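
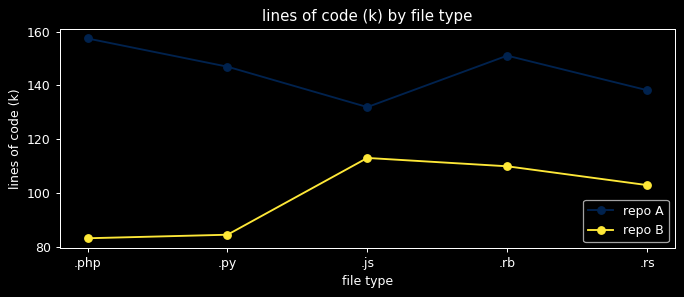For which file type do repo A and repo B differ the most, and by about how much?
.php: repo A ≈ 160, repo B ≈ 80 → gap ≈ 80. Next-largest (.py) is only ≈ 70.

.php, ≈ 80 k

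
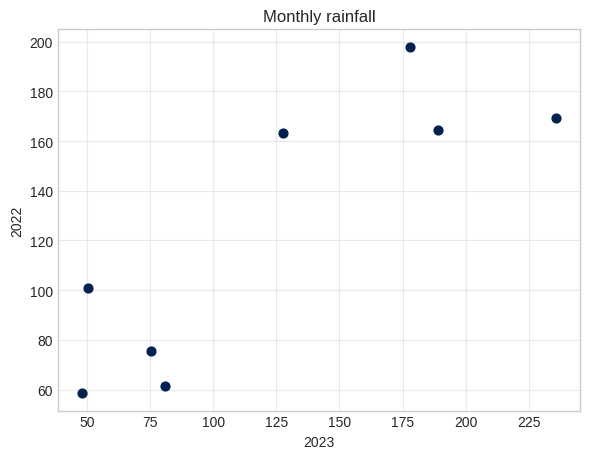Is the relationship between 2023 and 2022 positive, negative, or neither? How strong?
Points are positively correlated; strong (|r| ≈ 0.9).

positive, strong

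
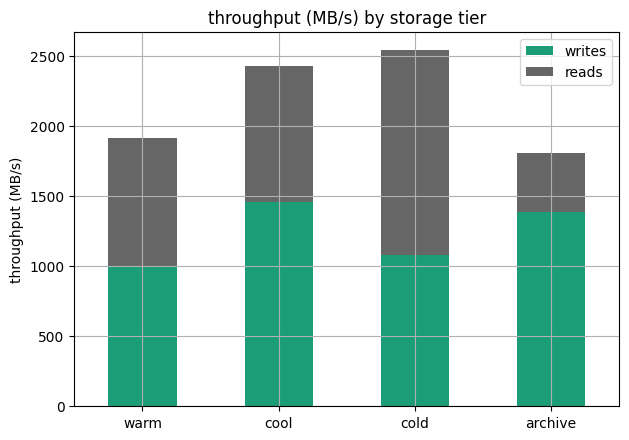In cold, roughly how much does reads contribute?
reads top ≈ 2500, bottom ≈ 1000; segment ≈ 1500.

≈ 1500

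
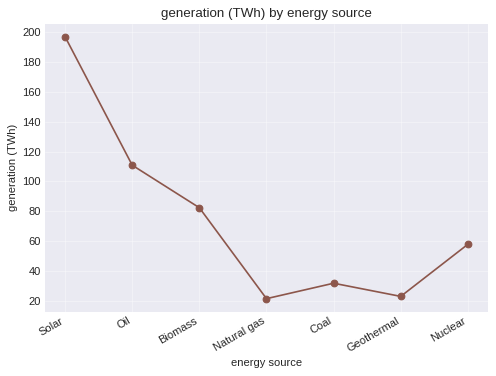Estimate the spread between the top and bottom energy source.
≈ 180

Max Solar ≈ 200, min Natural gas ≈ 20; range ≈ 180.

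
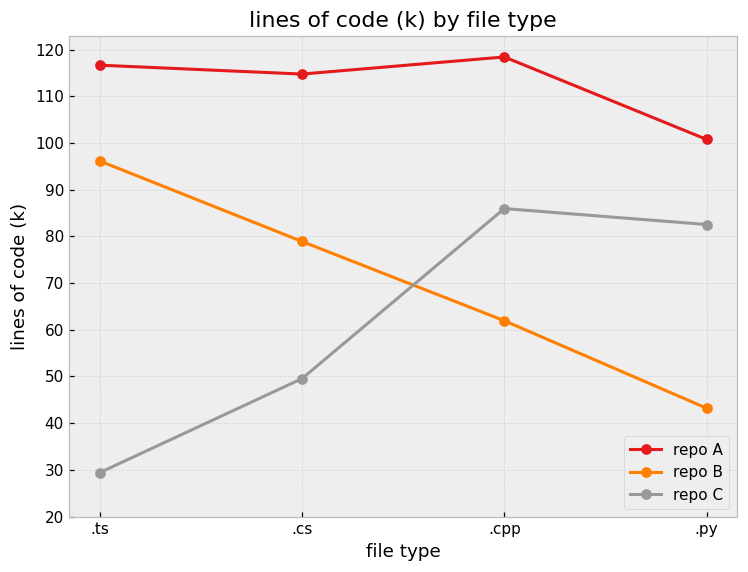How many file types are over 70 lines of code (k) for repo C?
2

Above 70: .cpp, .py.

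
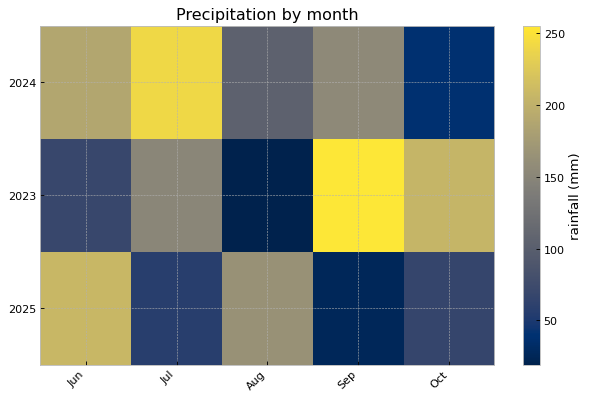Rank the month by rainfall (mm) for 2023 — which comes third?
Jul

Top 4 for 2023: Sep ≈ 260, Oct ≈ 200, Jul ≈ 160, Jun ≈ 60.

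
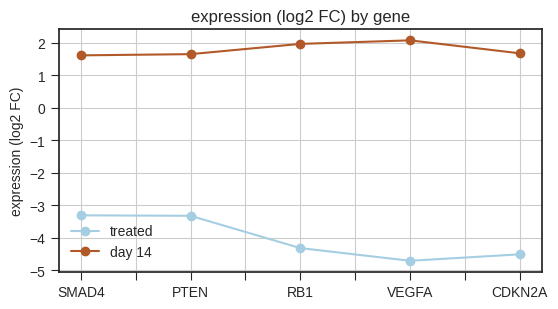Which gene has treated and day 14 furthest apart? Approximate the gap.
VEGFA: treated ≈ -5, day 14 ≈ 2 → gap ≈ 7. Next-largest (RB1) is only ≈ 6.

VEGFA, ≈ 7 log2 FC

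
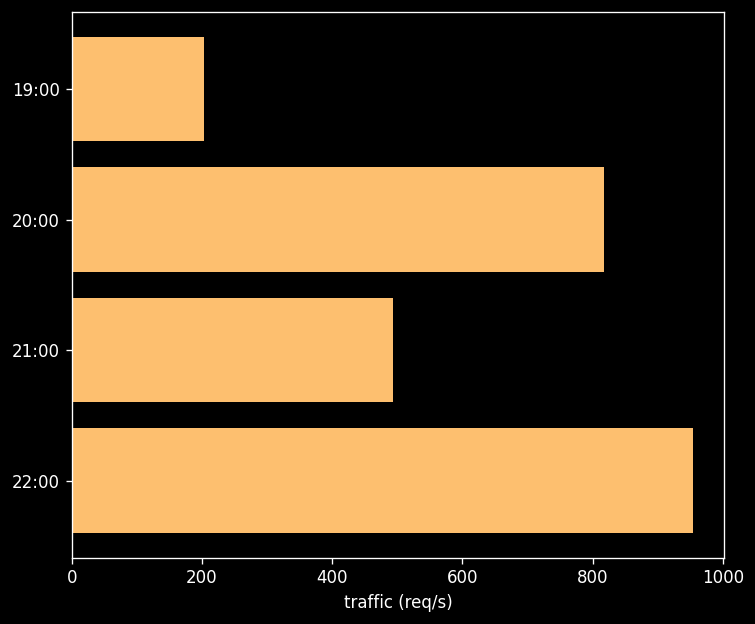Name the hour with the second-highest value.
20:00

Top 3: 22:00 ≈ 1000, 20:00 ≈ 800, 21:00 ≈ 500.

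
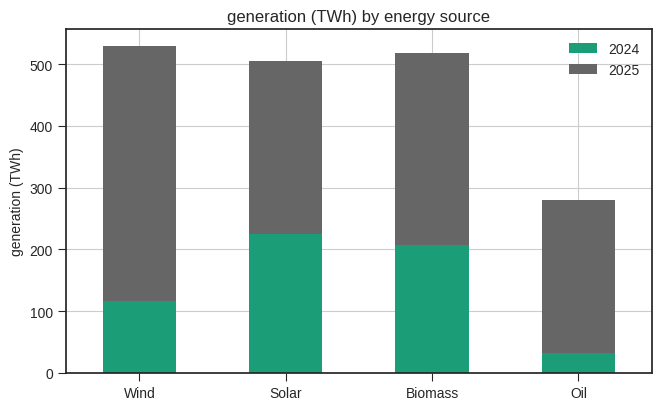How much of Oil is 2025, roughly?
2025 top ≈ 300, bottom ≈ 50; segment ≈ 250.

≈ 250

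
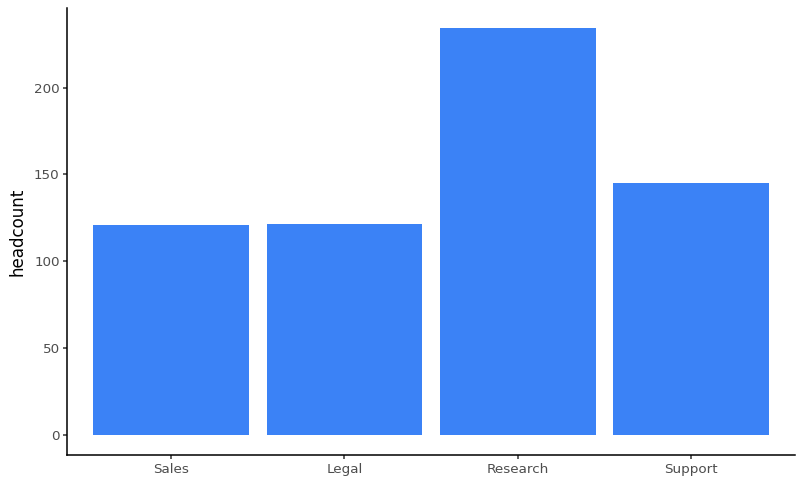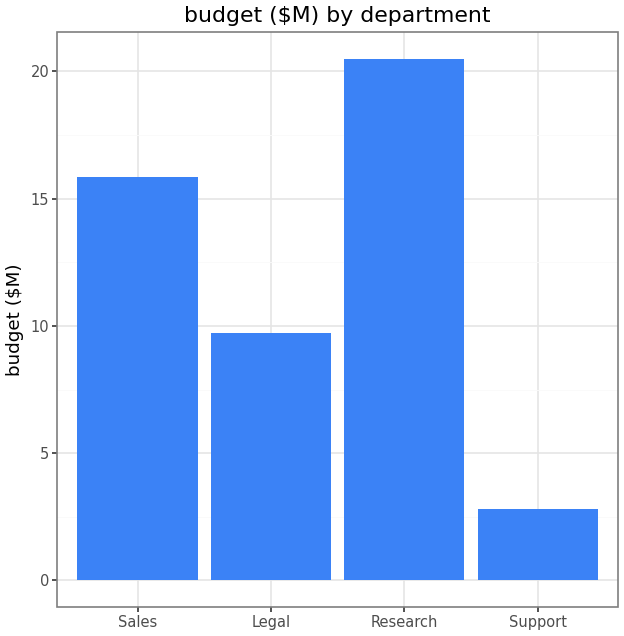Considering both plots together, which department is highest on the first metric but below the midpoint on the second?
Support

Chart 2 median budget ($M) ≈ 12; below-median departments: Legal, Support. Among those, Support has the highest headcount (≈ 150).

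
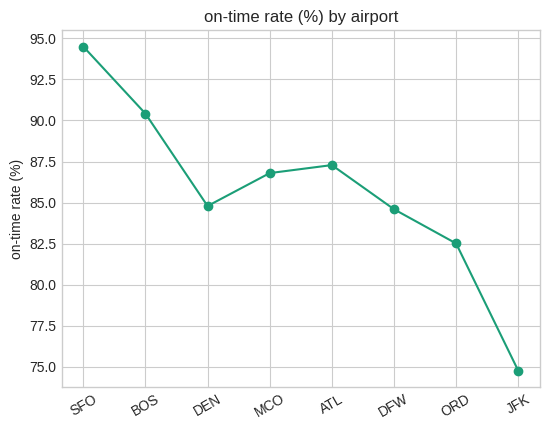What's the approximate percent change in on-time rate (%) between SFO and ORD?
SFO ≈ 94, ORD ≈ 82; (82 − 94) / 94 ≈ -12.8%.

≈ -12.8%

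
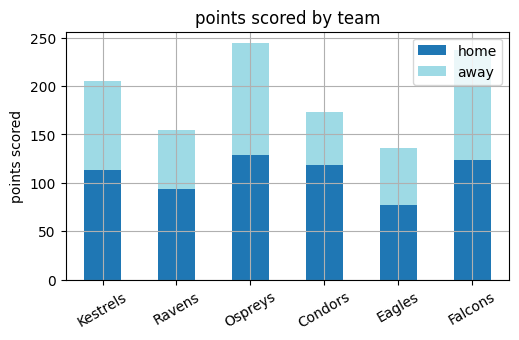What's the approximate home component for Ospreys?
≈ 125

home top ≈ 125, bottom ≈ 0; segment ≈ 125.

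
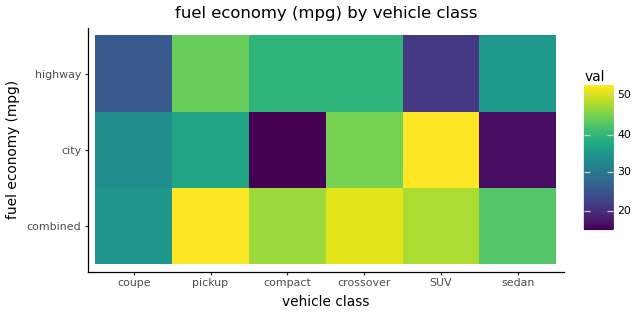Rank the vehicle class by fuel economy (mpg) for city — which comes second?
Top 3 for city: SUV ≈ 55, crossover ≈ 45, pickup ≈ 35.

crossover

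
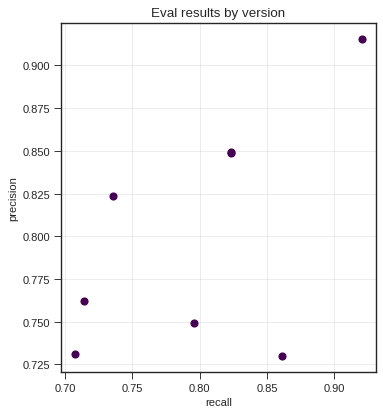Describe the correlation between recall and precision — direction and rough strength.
Points are positively correlated; moderate (|r| ≈ 0.6).

positive, moderate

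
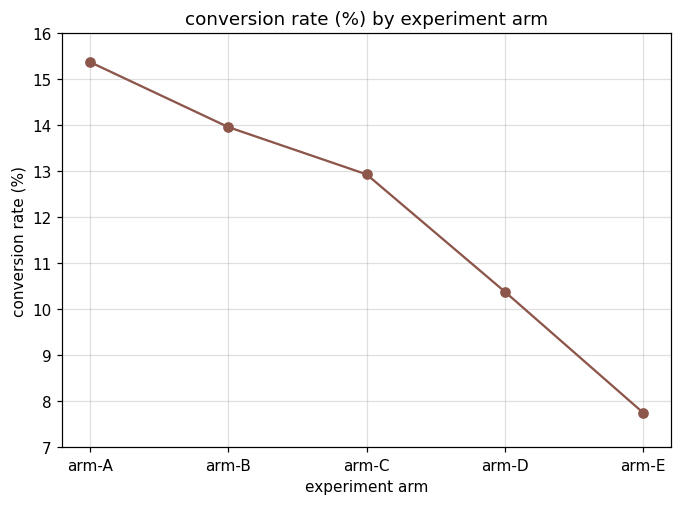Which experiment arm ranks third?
arm-C

Top 4: arm-A ≈ 15, arm-B ≈ 14, arm-C ≈ 13, arm-D ≈ 10.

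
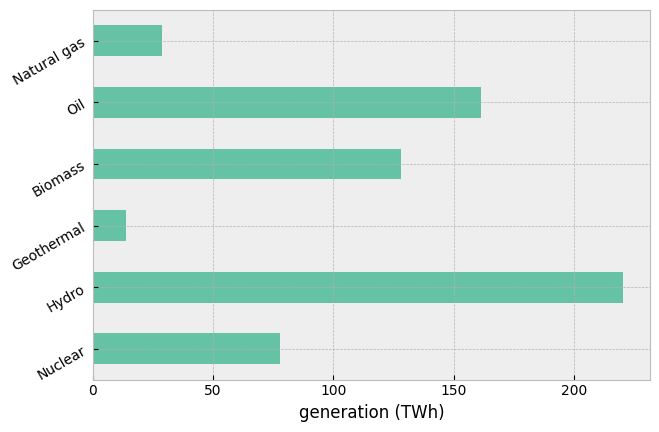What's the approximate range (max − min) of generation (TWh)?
≈ 200

Max Hydro ≈ 220, min Geothermal ≈ 20; range ≈ 200.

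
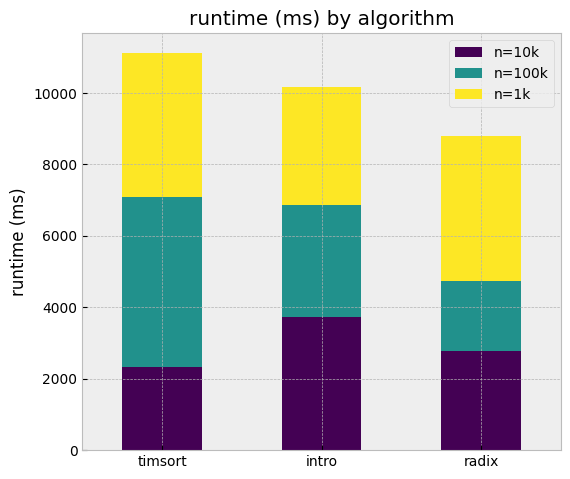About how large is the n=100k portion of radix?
≈ 2000

n=100k top ≈ 5000, bottom ≈ 3000; segment ≈ 2000.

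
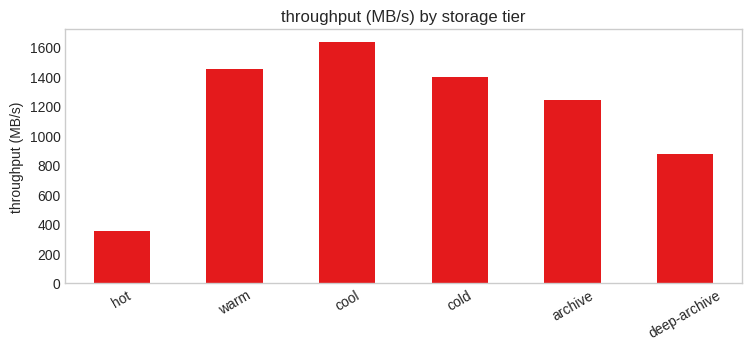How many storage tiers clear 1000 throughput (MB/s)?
Above 1000: warm, cool, cold, archive.

4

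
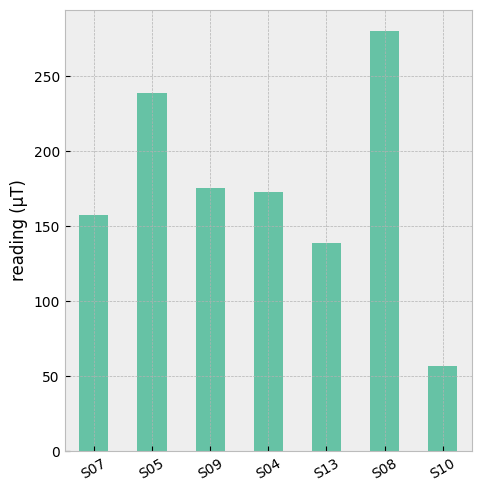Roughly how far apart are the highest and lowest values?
Max S08 ≈ 275, min S10 ≈ 50; range ≈ 225.

≈ 225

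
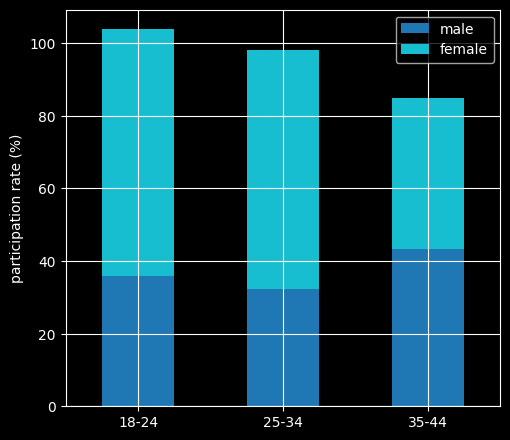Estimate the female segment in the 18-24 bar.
≈ 60

female top ≈ 100, bottom ≈ 40; segment ≈ 60.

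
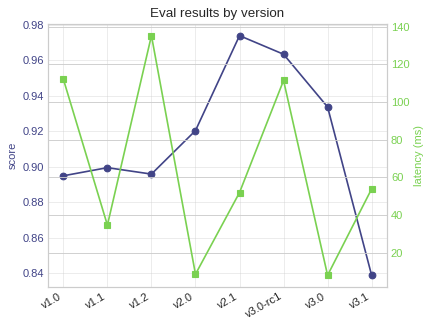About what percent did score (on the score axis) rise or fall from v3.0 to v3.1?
v3.0 ≈ 0.94, v3.1 ≈ 0.84; (0.84 − 0.94) / 0.94 ≈ -10.6%.

≈ -10.6%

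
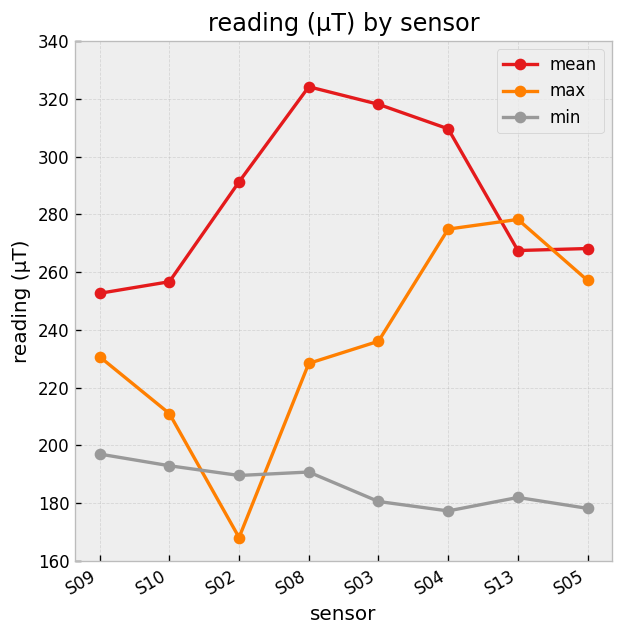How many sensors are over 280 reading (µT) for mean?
4

Above 280: S02, S08, S03, S04.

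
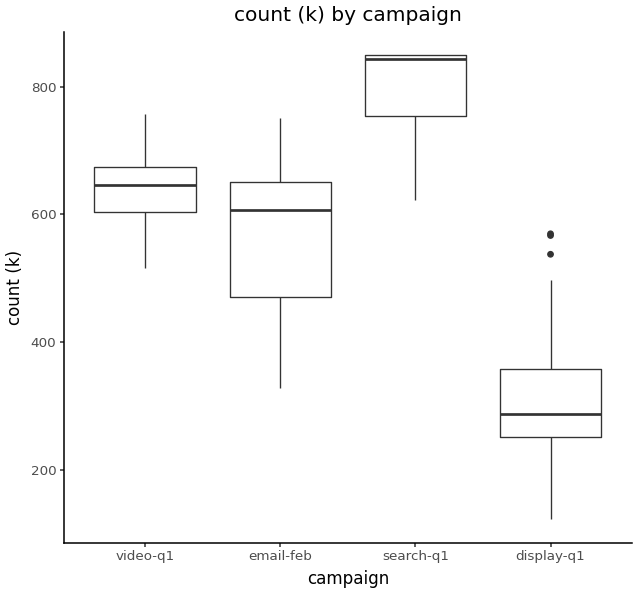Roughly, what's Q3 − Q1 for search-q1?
≈ 100

Q3 ≈ 850, Q1 ≈ 750; IQR ≈ 100.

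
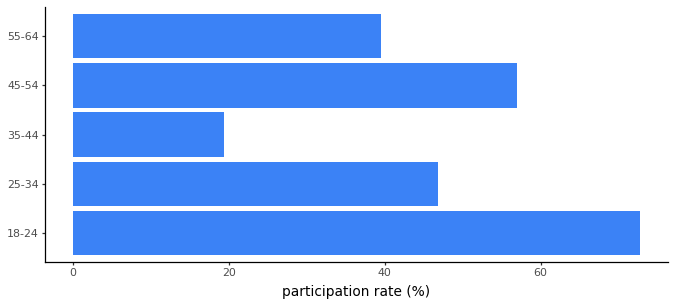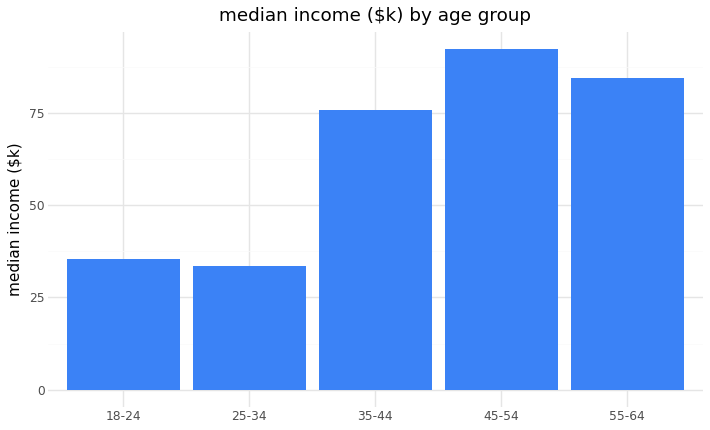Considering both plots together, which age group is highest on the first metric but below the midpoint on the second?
Chart 2 median median income ($k) ≈ 80; below-median age groups: 18-24, 25-34. Among those, 18-24 has the highest participation rate (%) (≈ 70).

18-24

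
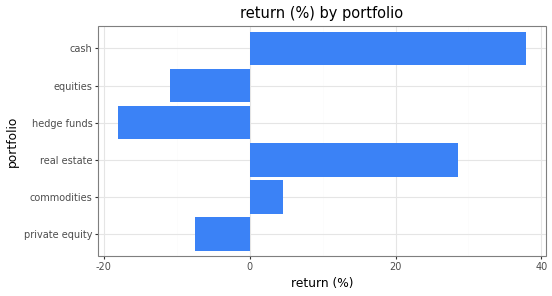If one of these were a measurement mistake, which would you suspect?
cash ≈ 40; the rest sit between ≈ -20 and ≈ 30.

cash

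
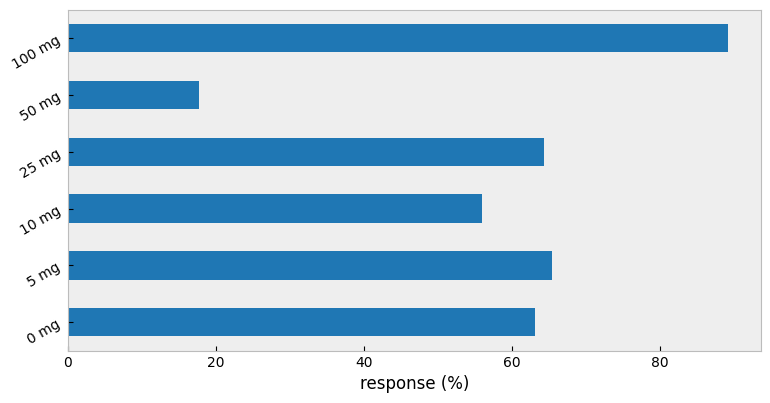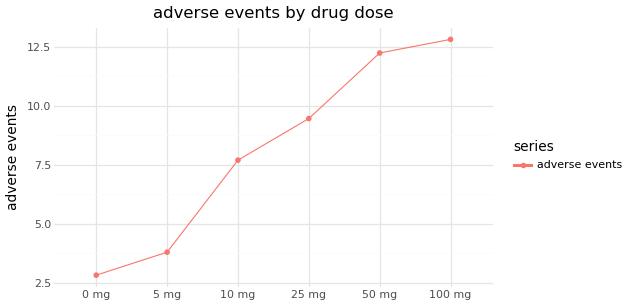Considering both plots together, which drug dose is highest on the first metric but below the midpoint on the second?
Chart 2 median adverse events ≈ 8; below-median drug doses: 0 mg, 5 mg, 10 mg. Among those, 5 mg has the highest response (%) (≈ 70).

5 mg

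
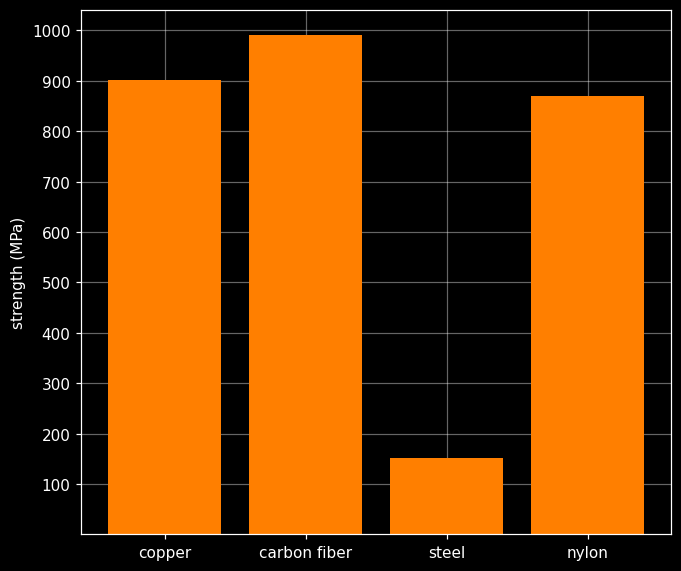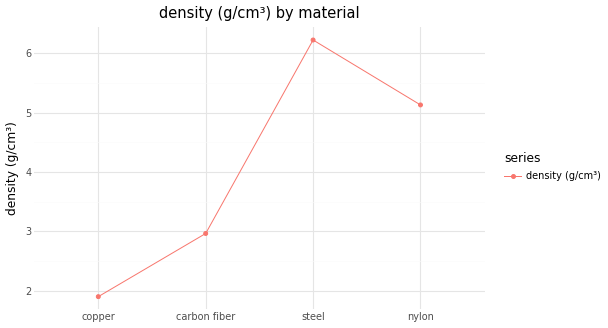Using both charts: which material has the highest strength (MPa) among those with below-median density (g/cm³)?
carbon fiber

Chart 2 median density (g/cm³) ≈ 4; below-median materials: copper, carbon fiber. Among those, carbon fiber has the highest strength (MPa) (≈ 1000).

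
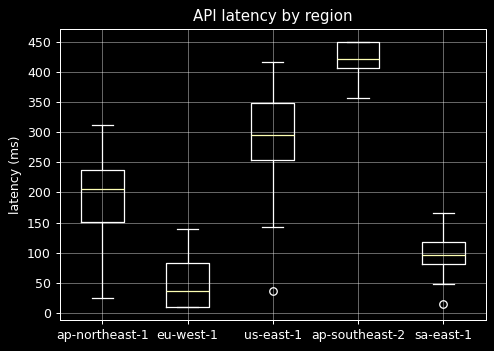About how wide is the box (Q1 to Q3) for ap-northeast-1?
≈ 100

Q3 ≈ 250, Q1 ≈ 150; IQR ≈ 100.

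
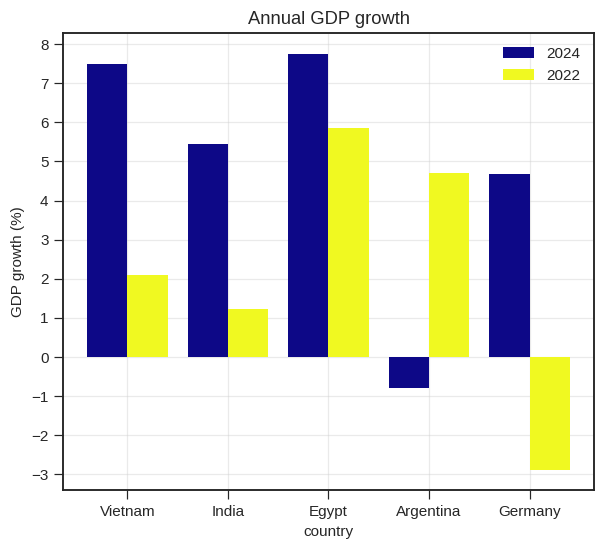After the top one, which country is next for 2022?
Top 3 for 2022: Egypt ≈ 6, Argentina ≈ 5, Vietnam ≈ 2.

Argentina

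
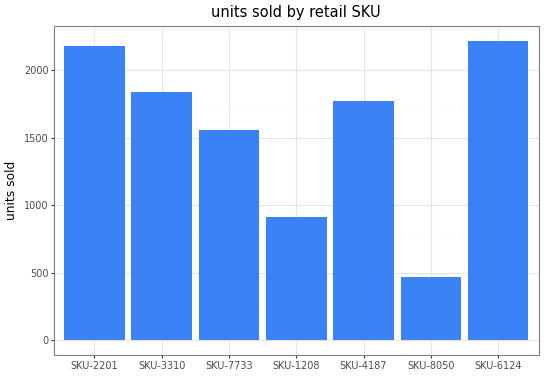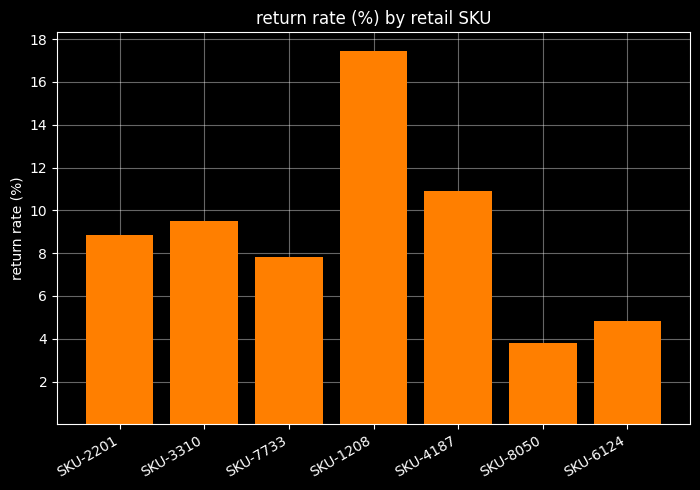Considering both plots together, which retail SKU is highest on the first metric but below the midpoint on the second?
SKU-6124

Chart 2 median return rate (%) ≈ 8; below-median retail SKUs: SKU-7733, SKU-8050, SKU-6124. Among those, SKU-6124 has the highest units sold (≈ 2000).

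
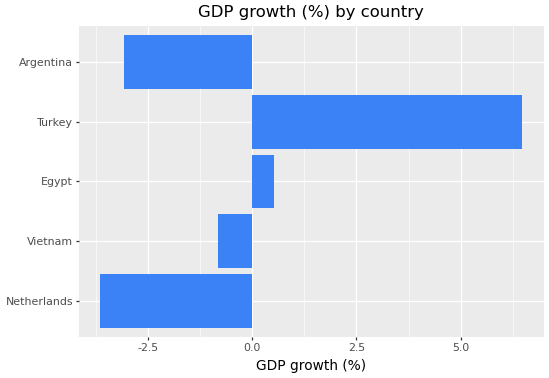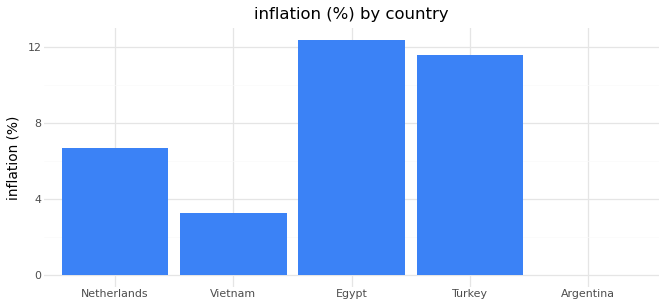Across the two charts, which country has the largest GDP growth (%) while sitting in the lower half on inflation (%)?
Chart 2 median inflation (%) ≈ 6; below-median countries: Vietnam, Argentina. Among those, Vietnam has the highest GDP growth (%) (≈ -1).

Vietnam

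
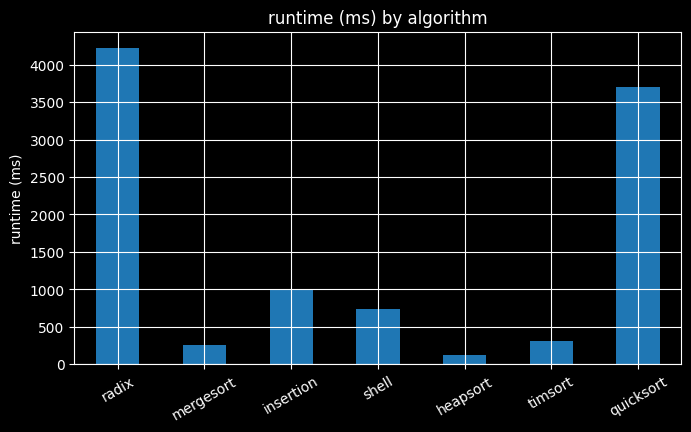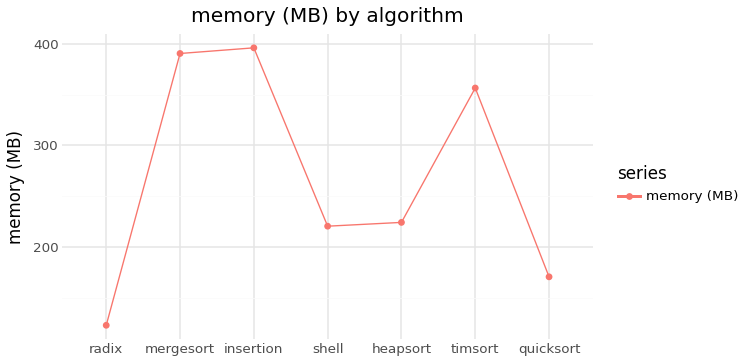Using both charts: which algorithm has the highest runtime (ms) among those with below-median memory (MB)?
Chart 2 median memory (MB) ≈ 200; below-median algorithms: radix, shell, quicksort. Among those, radix has the highest runtime (ms) (≈ 4000).

radix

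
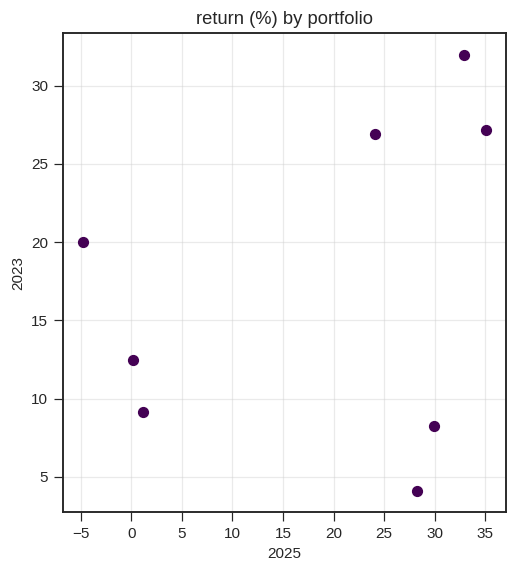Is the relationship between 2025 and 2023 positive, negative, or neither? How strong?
Points are positively correlated; weak (|r| ≈ 0.3).

positive, weak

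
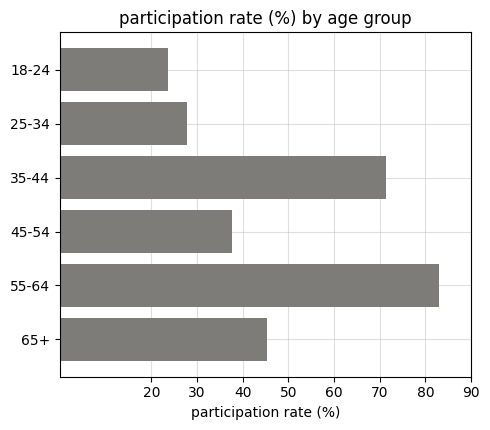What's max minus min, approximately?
Max 55-64 ≈ 80, min 18-24 ≈ 20; range ≈ 60.

≈ 60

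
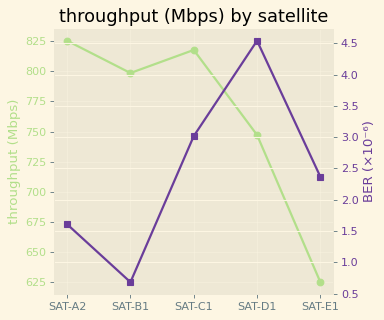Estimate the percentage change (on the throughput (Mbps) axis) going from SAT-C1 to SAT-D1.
SAT-C1 ≈ 820, SAT-D1 ≈ 740; (740 − 820) / 820 ≈ -9.8%.

≈ -9.8%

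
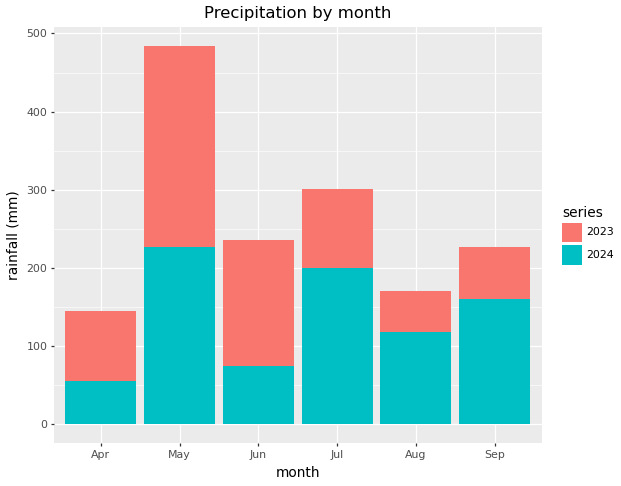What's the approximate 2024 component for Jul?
≈ 200

2024 top ≈ 200, bottom ≈ 0; segment ≈ 200.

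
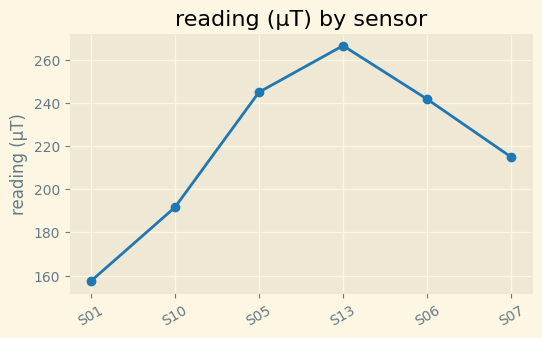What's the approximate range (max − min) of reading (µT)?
Max S13 ≈ 270, min S01 ≈ 160; range ≈ 110.

≈ 110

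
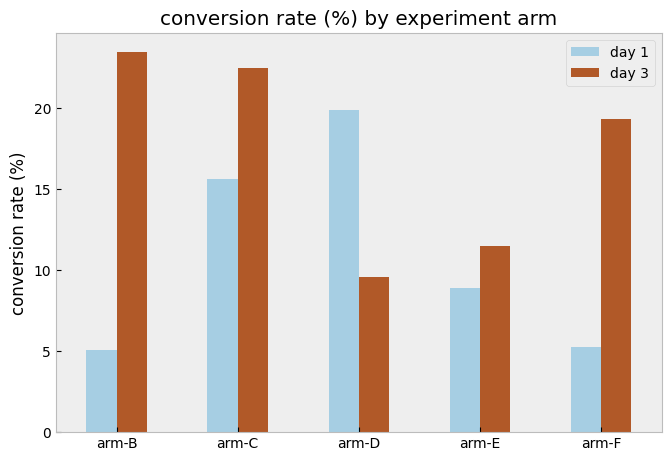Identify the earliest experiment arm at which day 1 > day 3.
arm-D

arm-C: day 1 ≈ 16 vs day 3 ≈ 22 (not yet); arm-D: day 1 ≈ 20 vs day 3 ≈ 10 (first crossover).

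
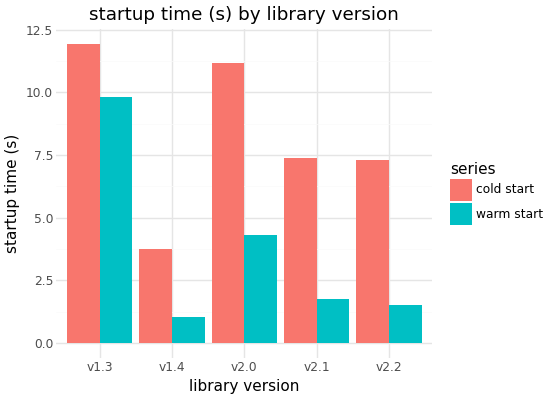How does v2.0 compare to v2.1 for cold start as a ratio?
≈ 1.57×

v2.0 ≈ 11, v2.1 ≈ 7; 11/7 ≈ 1.57.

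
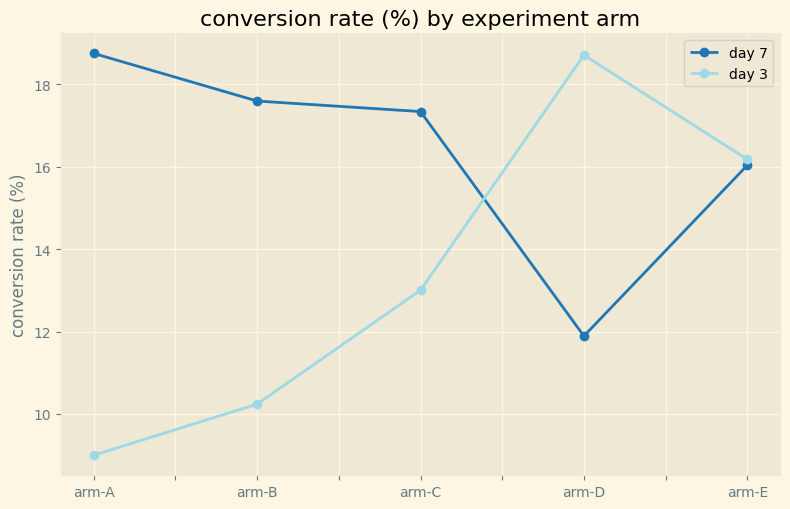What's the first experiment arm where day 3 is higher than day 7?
arm-D

arm-C: day 3 ≈ 13 vs day 7 ≈ 17 (not yet); arm-D: day 3 ≈ 19 vs day 7 ≈ 12 (first crossover).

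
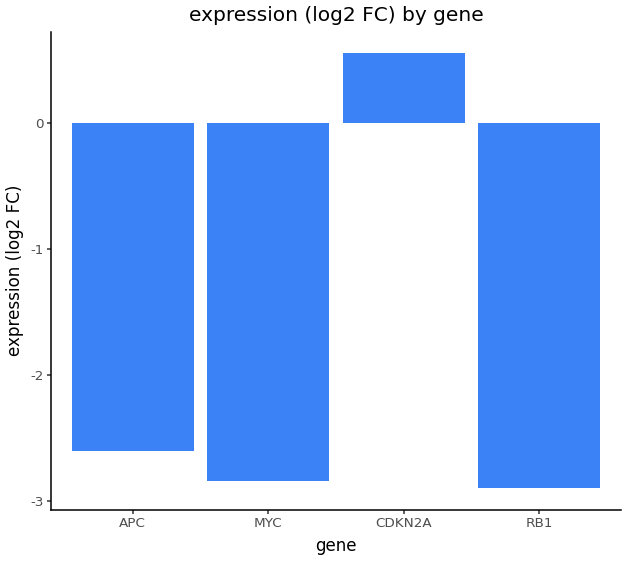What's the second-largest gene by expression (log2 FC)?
Top 3: CDKN2A ≈ 0.5, APC ≈ -2.5, MYC ≈ -3.0.

APC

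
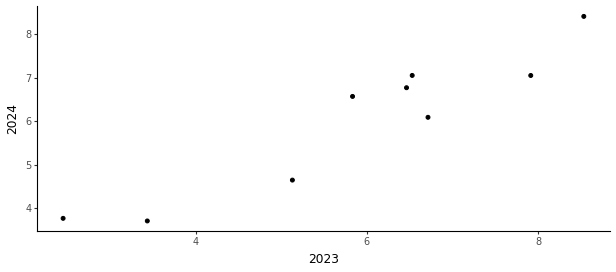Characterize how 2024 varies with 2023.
Points are positively correlated; strong (|r| ≈ 0.9).

positive, strong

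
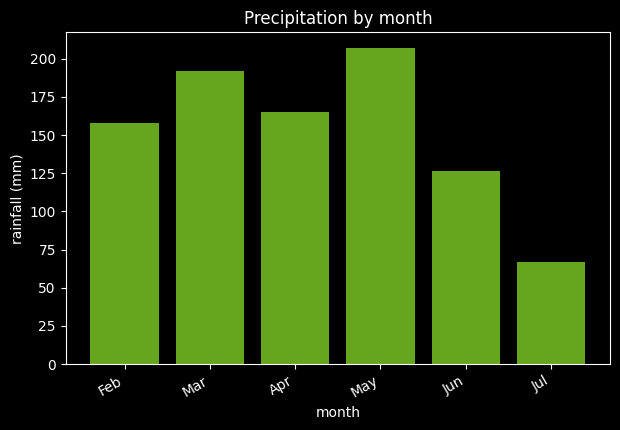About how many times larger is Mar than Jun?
≈ 1.67×

Mar ≈ 200, Jun ≈ 120; 200/120 ≈ 1.67.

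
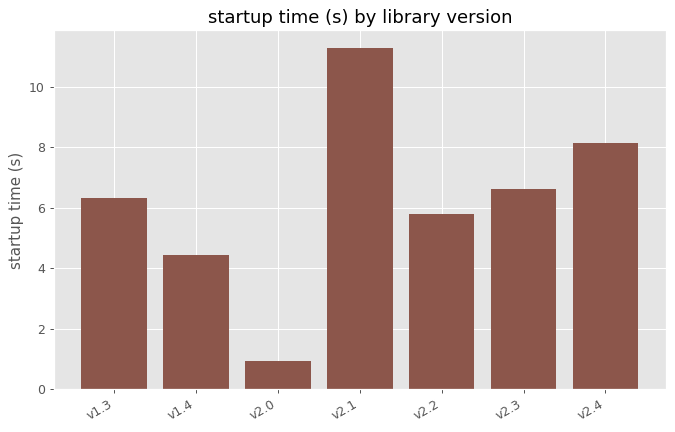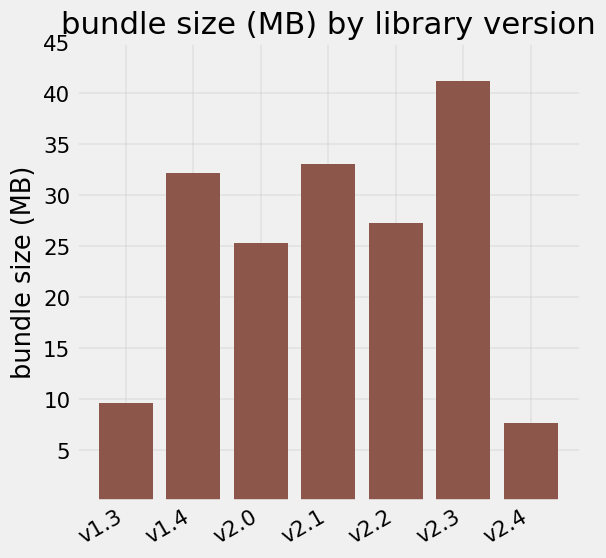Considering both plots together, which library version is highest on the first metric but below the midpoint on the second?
v2.4

Chart 2 median bundle size (MB) ≈ 25; below-median library versions: v1.3, v2.0, v2.4. Among those, v2.4 has the highest startup time (s) (≈ 8).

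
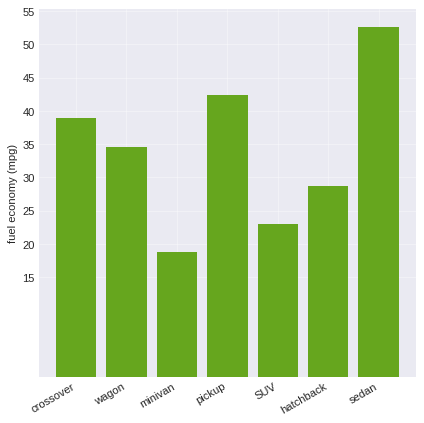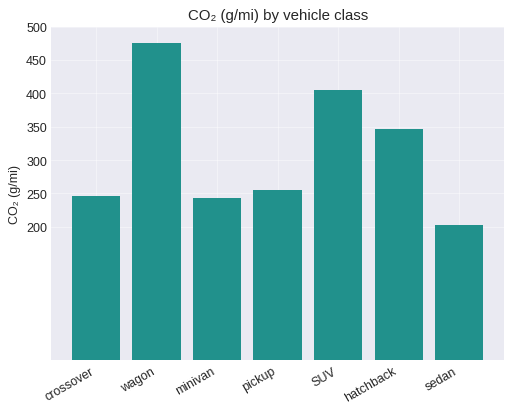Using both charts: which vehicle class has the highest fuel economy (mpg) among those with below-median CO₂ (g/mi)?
Chart 2 median CO₂ (g/mi) ≈ 250; below-median vehicle classes: crossover, minivan, sedan. Among those, sedan has the highest fuel economy (mpg) (≈ 55).

sedan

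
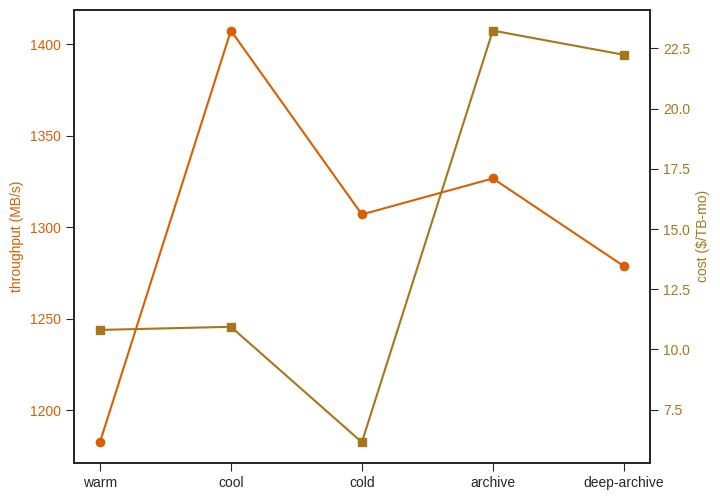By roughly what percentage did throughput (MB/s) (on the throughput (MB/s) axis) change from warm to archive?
≈ +11.9%

warm ≈ 1180, archive ≈ 1320; (1320 − 1180) / 1180 ≈ +11.9%.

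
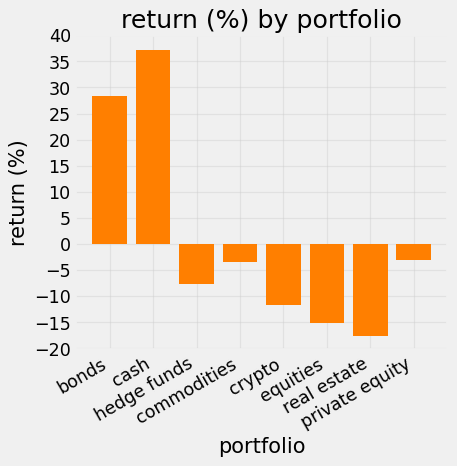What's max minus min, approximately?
Max cash ≈ 35, min real estate ≈ -20; range ≈ 55.

≈ 55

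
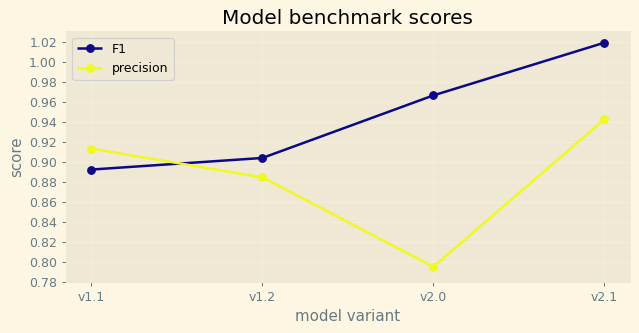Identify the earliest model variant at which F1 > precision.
v1.2

v1.1: F1 ≈ 0.90 vs precision ≈ 0.92 (not yet); v1.2: F1 ≈ 0.90 vs precision ≈ 0.88 (first crossover).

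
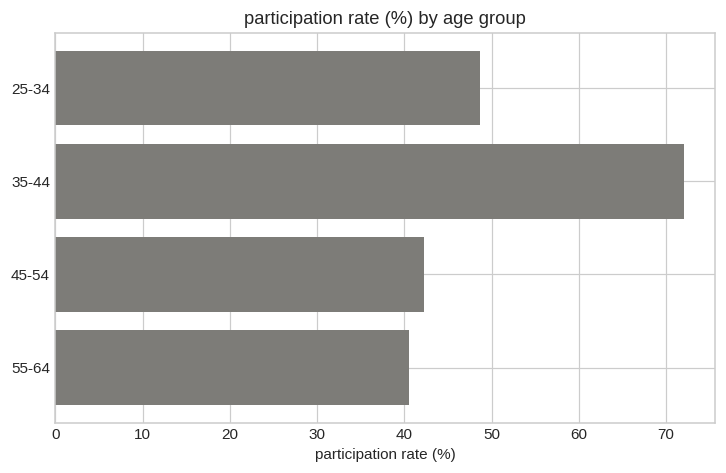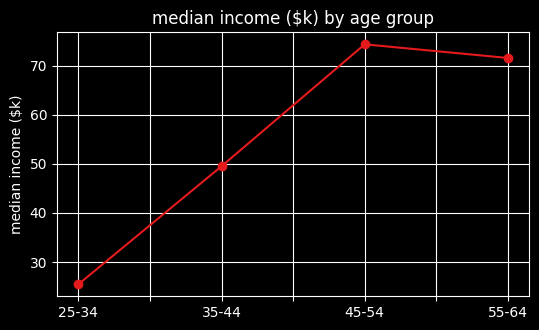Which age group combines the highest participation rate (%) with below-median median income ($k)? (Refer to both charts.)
35-44

Chart 2 median median income ($k) ≈ 60; below-median age groups: 25-34, 35-44. Among those, 35-44 has the highest participation rate (%) (≈ 70).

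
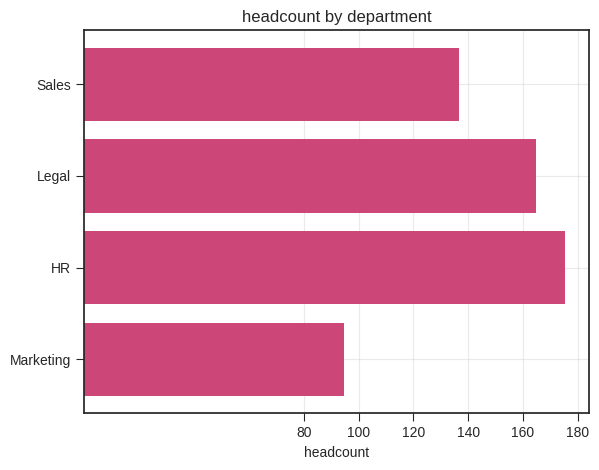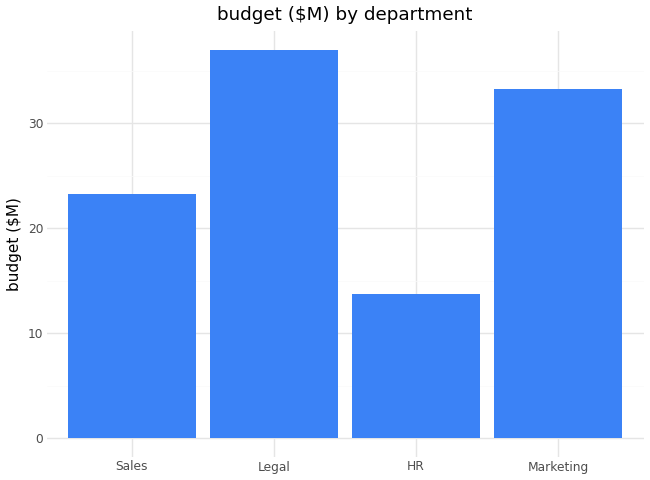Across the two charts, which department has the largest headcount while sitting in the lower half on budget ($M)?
Chart 2 median budget ($M) ≈ 30; below-median departments: Sales, HR. Among those, HR has the highest headcount (≈ 180).

HR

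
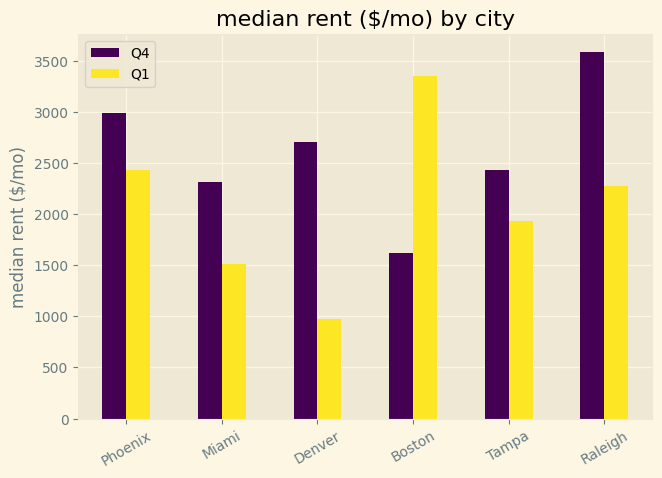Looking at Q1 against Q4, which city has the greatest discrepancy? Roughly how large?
Boston, ≈ 2000 $/mo

Boston: Q1 ≈ 3500, Q4 ≈ 1500 → gap ≈ 2000. Next-largest (Denver) is only ≈ 1500.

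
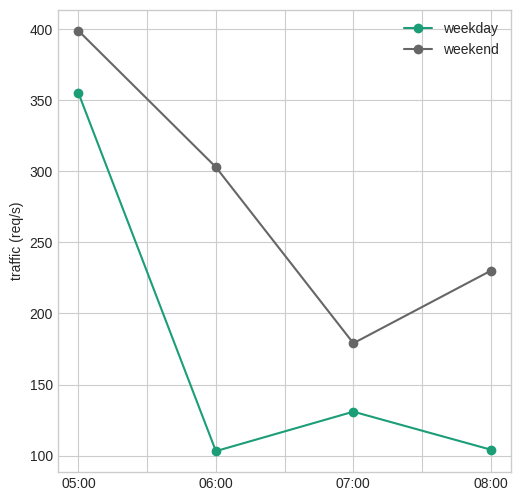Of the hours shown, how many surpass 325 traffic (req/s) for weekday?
Above 325: 05:00.

1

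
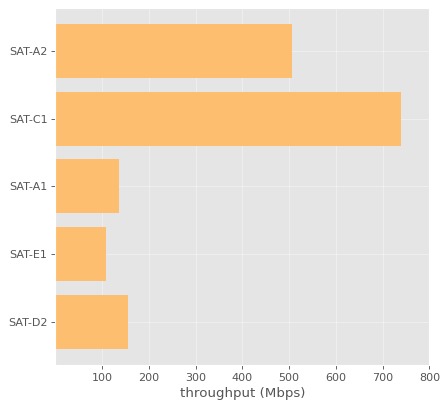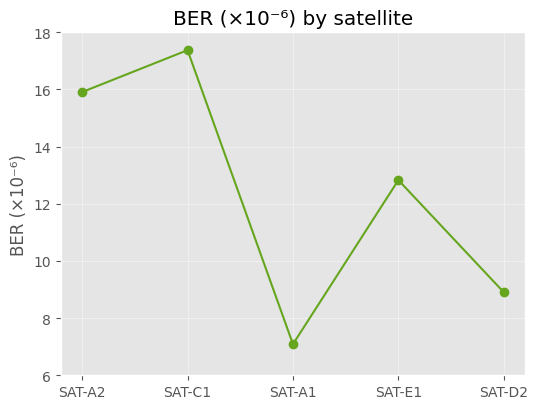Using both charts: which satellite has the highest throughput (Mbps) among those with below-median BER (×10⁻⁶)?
Chart 2 median BER (×10⁻⁶) ≈ 12; below-median satellites: SAT-A1, SAT-D2. Among those, SAT-D2 has the highest throughput (Mbps) (≈ 200).

SAT-D2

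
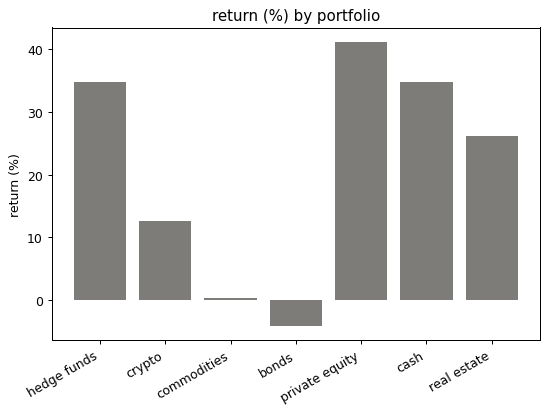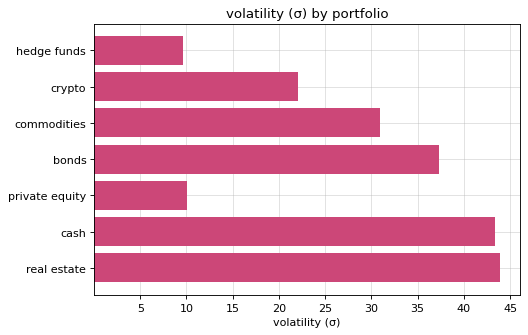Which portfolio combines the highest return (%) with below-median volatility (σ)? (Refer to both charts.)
Chart 2 median volatility (σ) ≈ 30; below-median portfolios: hedge funds, crypto, private equity. Among those, private equity has the highest return (%) (≈ 40).

private equity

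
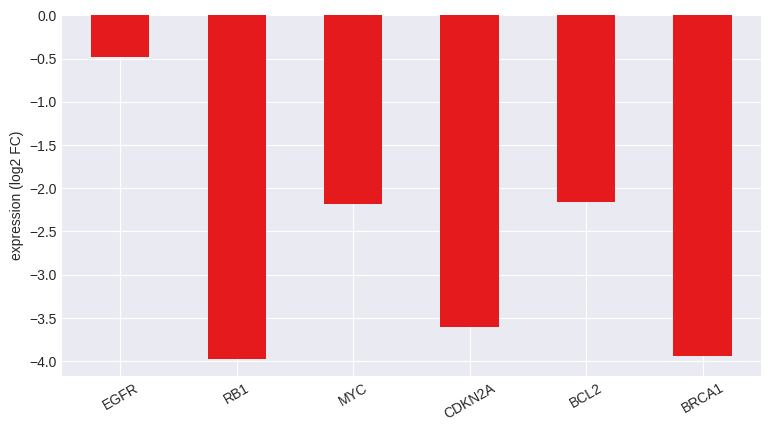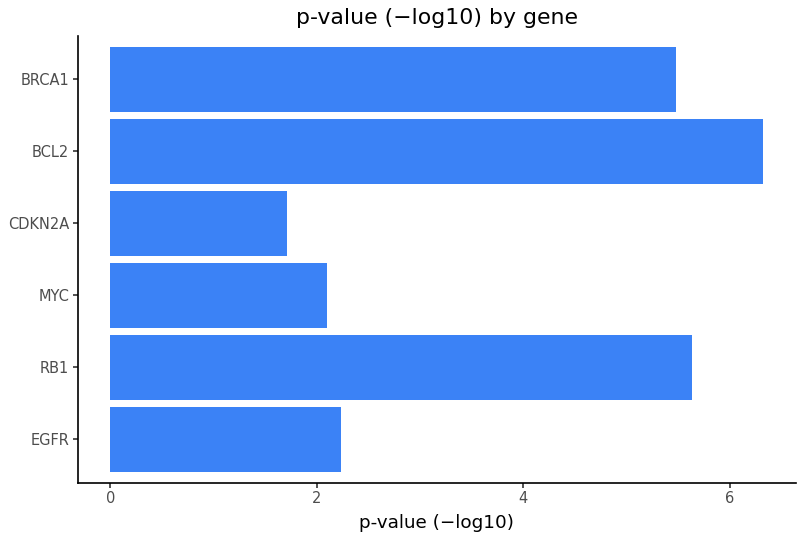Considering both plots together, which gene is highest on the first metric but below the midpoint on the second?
EGFR

Chart 2 median p-value (−log10) ≈ 4; below-median genes: EGFR, MYC, CDKN2A. Among those, EGFR has the highest expression (log2 FC) (≈ 0).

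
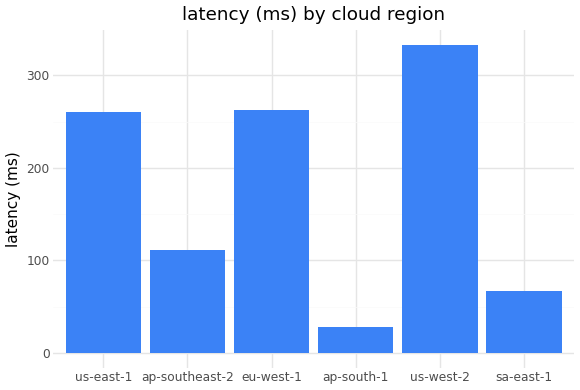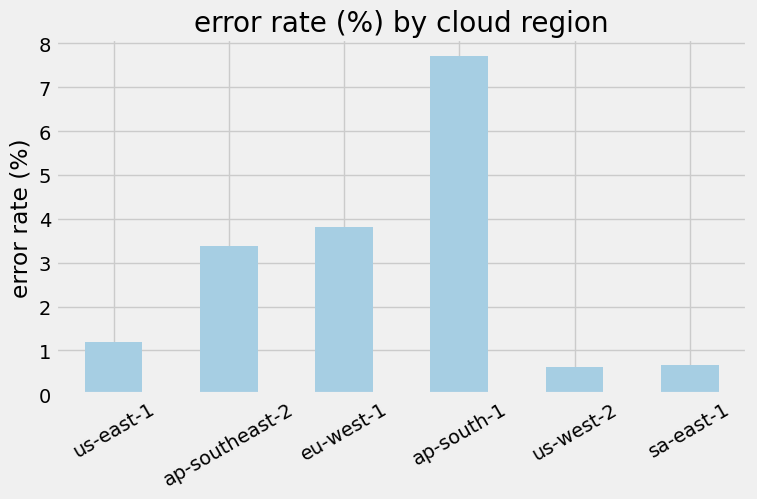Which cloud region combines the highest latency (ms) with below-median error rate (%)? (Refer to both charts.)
Chart 2 median error rate (%) ≈ 2; below-median cloud regions: us-east-1, us-west-2, sa-east-1. Among those, us-west-2 has the highest latency (ms) (≈ 350).

us-west-2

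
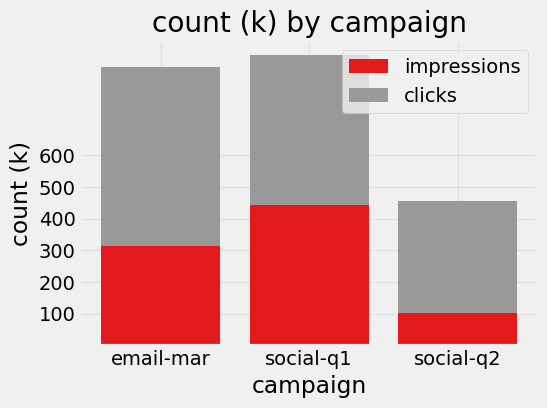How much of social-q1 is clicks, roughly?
clicks top ≈ 900, bottom ≈ 400; segment ≈ 500.

≈ 500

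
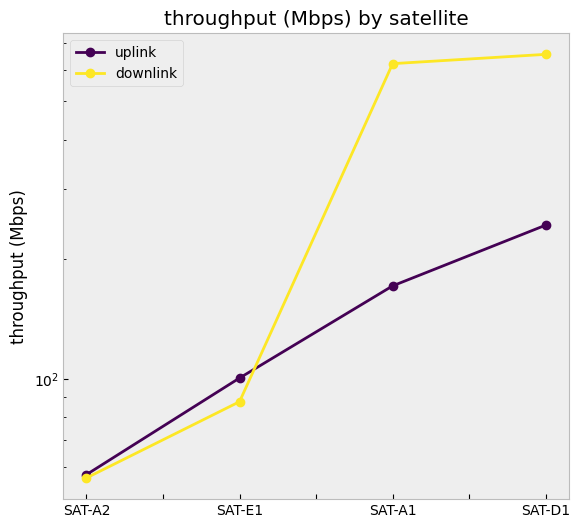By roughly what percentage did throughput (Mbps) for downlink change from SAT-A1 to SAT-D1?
≈ +8.3%

SAT-A1 ≈ 600, SAT-D1 ≈ 650; (650 − 600) / 600 ≈ +8.3%.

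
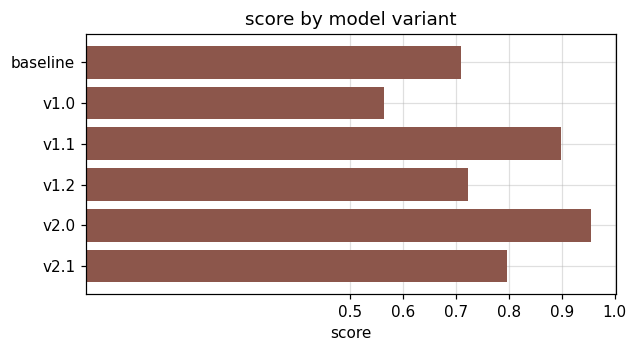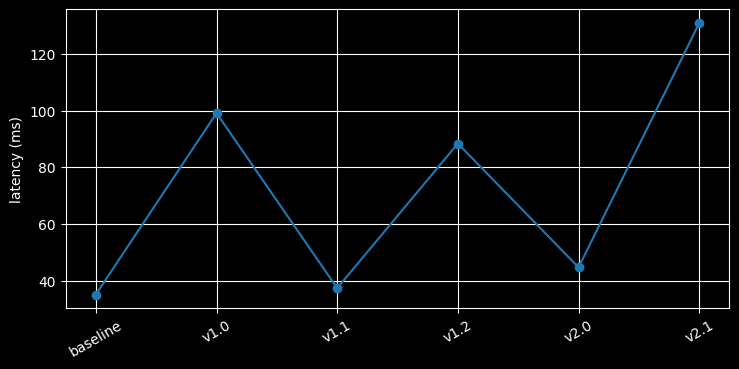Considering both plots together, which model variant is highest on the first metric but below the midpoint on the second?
Chart 2 median latency (ms) ≈ 60; below-median model variants: baseline, v1.1, v2.0. Among those, v2.0 has the highest score (≈ 1).

v2.0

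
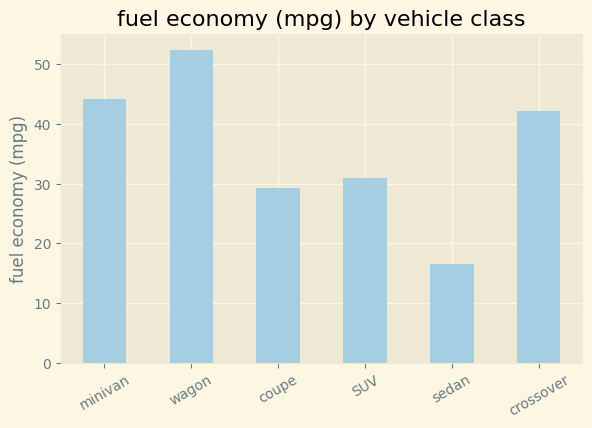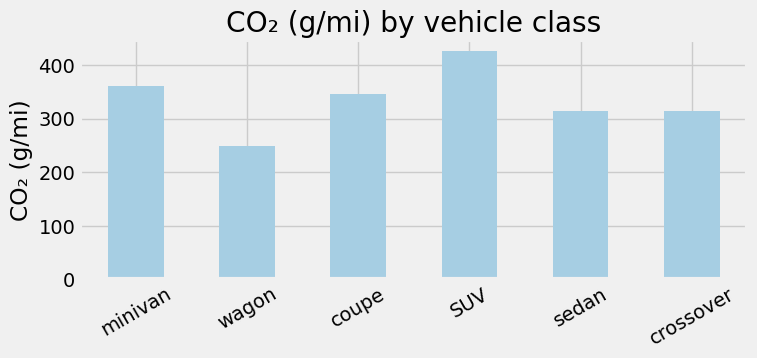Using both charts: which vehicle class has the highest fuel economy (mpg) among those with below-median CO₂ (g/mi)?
wagon

Chart 2 median CO₂ (g/mi) ≈ 350; below-median vehicle classes: wagon, sedan, crossover. Among those, wagon has the highest fuel economy (mpg) (≈ 50).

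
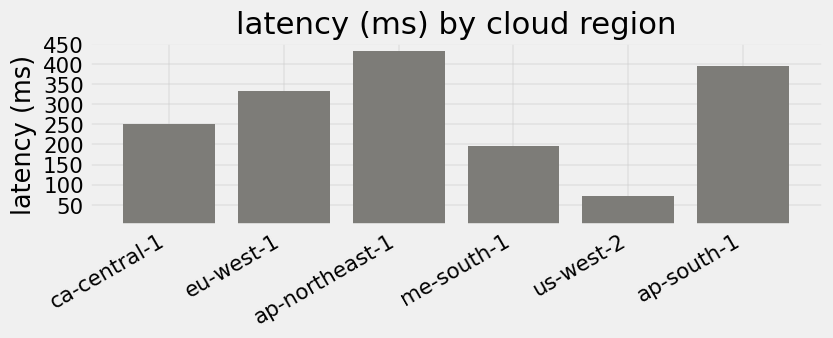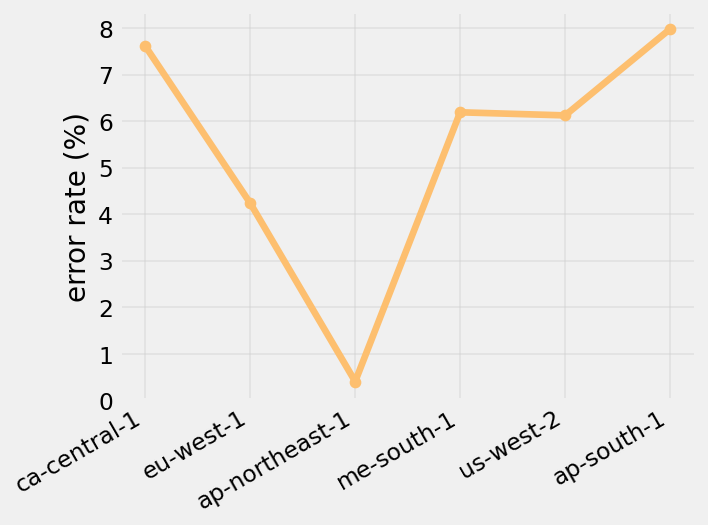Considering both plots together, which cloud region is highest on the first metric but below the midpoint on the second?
ap-northeast-1

Chart 2 median error rate (%) ≈ 6; below-median cloud regions: eu-west-1, ap-northeast-1, us-west-2. Among those, ap-northeast-1 has the highest latency (ms) (≈ 450).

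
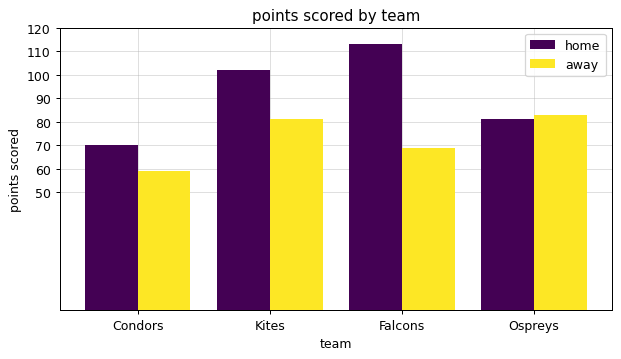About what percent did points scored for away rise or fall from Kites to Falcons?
≈ -12.5%

Kites ≈ 80, Falcons ≈ 70; (70 − 80) / 80 ≈ -12.5%.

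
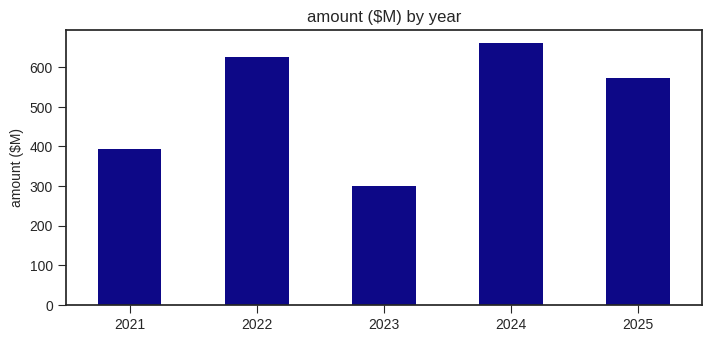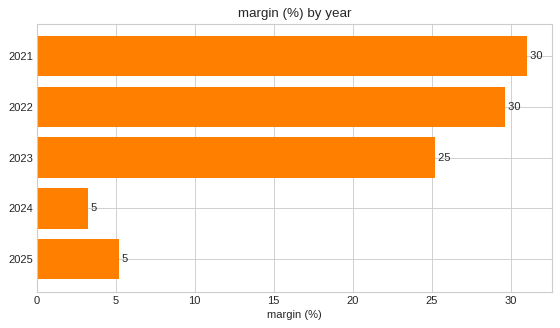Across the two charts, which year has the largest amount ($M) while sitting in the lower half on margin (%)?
2024

Chart 2 median margin (%) ≈ 25; below-median years: 2024, 2025. Among those, 2024 has the highest amount ($M) (≈ 700).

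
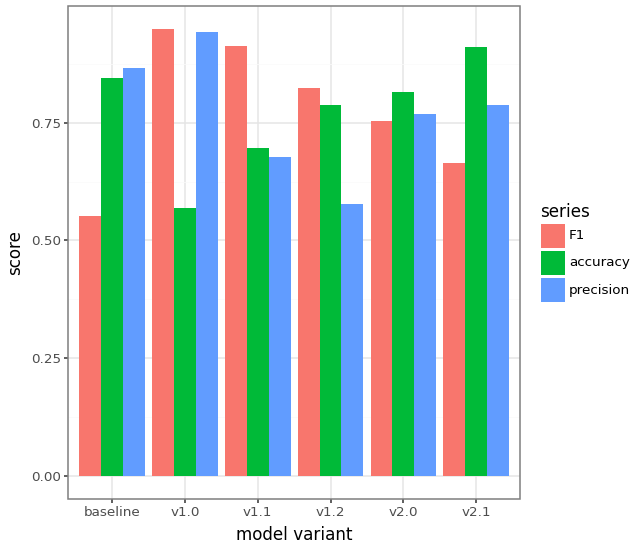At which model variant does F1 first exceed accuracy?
baseline: F1 ≈ 0.6 vs accuracy ≈ 0.8 (not yet); v1.0: F1 ≈ 0.9 vs accuracy ≈ 0.6 (first crossover).

v1.0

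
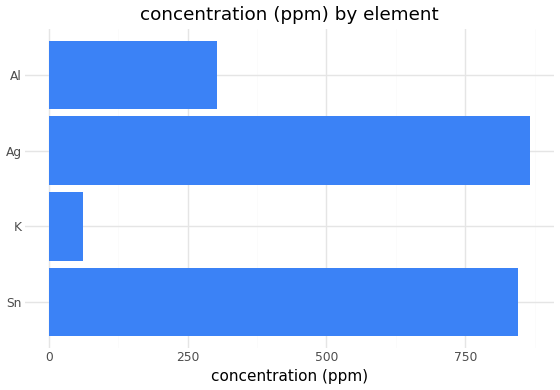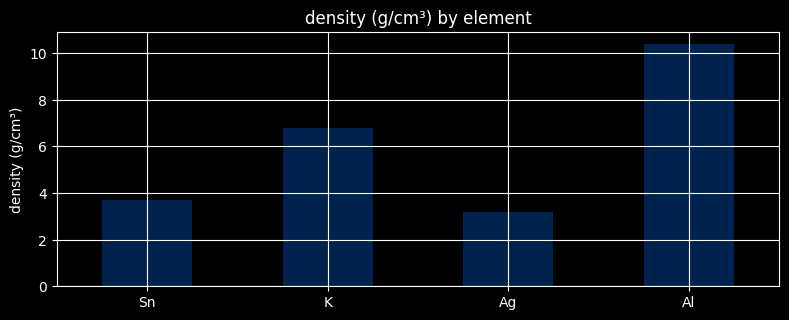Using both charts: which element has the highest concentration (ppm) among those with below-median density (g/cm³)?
Chart 2 median density (g/cm³) ≈ 5; below-median elements: Sn, Ag. Among those, Ag has the highest concentration (ppm) (≈ 900).

Ag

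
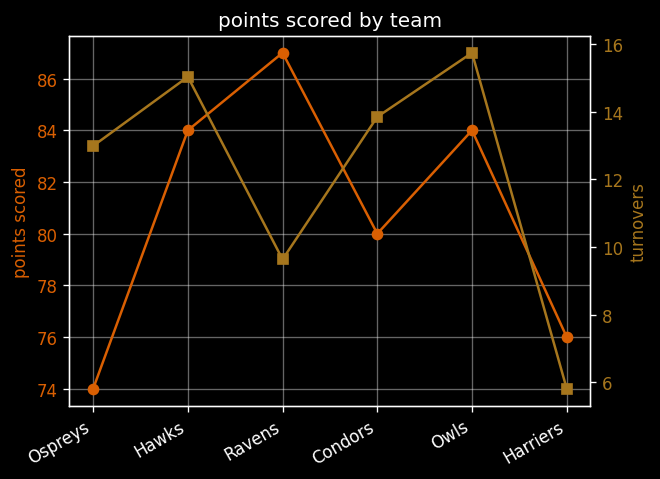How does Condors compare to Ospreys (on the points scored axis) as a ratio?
≈ 1.08×

Condors ≈ 80, Ospreys ≈ 74; 80/74 ≈ 1.08.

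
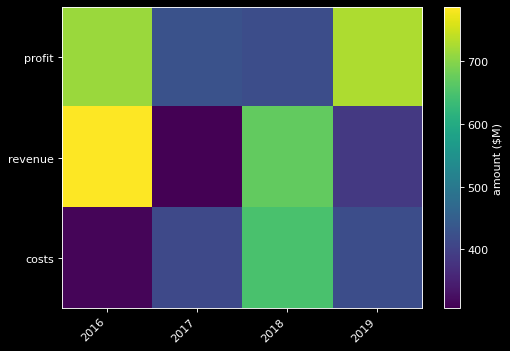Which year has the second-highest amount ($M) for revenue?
Top 3 for revenue: 2016 ≈ 800, 2018 ≈ 650, 2019 ≈ 400.

2018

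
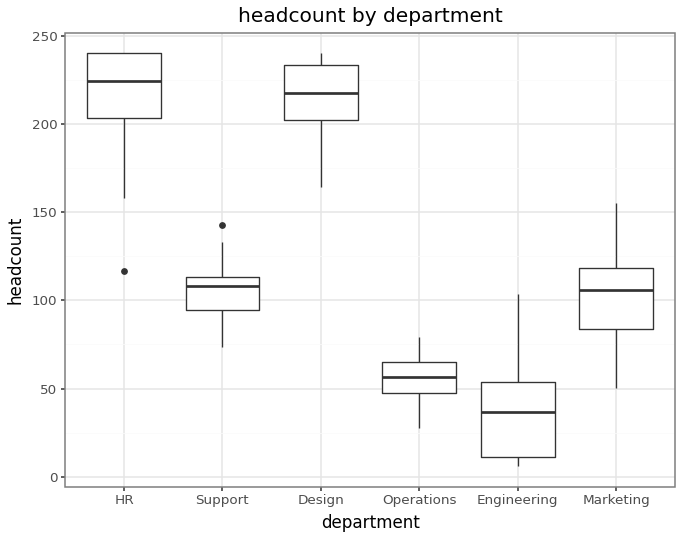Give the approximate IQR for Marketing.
Q3 ≈ 120, Q1 ≈ 80; IQR ≈ 40.

≈ 40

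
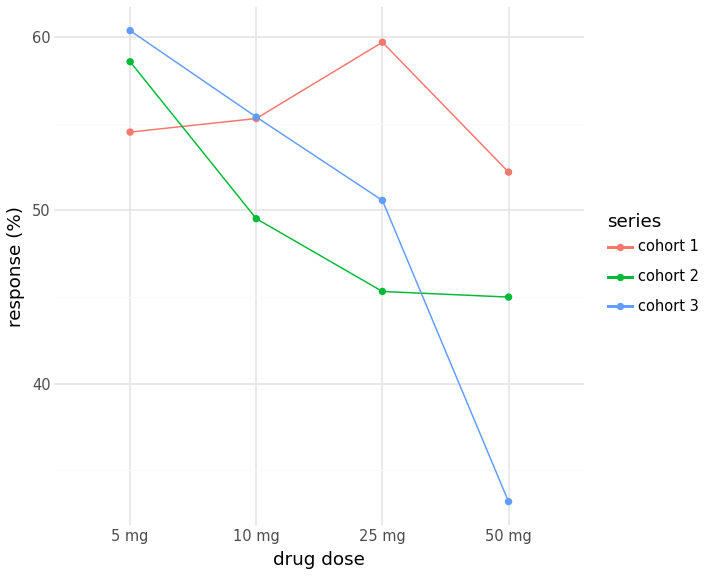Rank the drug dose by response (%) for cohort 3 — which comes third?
25 mg

Top 4 for cohort 3: 5 mg ≈ 60, 10 mg ≈ 55, 25 mg ≈ 50, 50 mg ≈ 35.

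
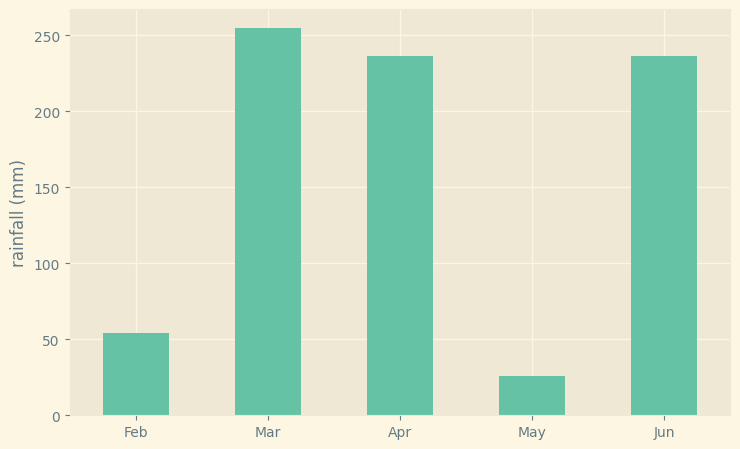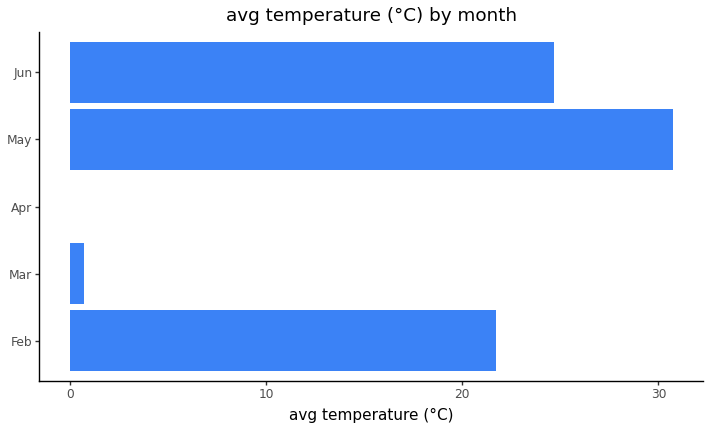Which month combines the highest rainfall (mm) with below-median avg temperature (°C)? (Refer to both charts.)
Chart 2 median avg temperature (°C) ≈ 20; below-median months: Mar, Apr. Among those, Mar has the highest rainfall (mm) (≈ 250).

Mar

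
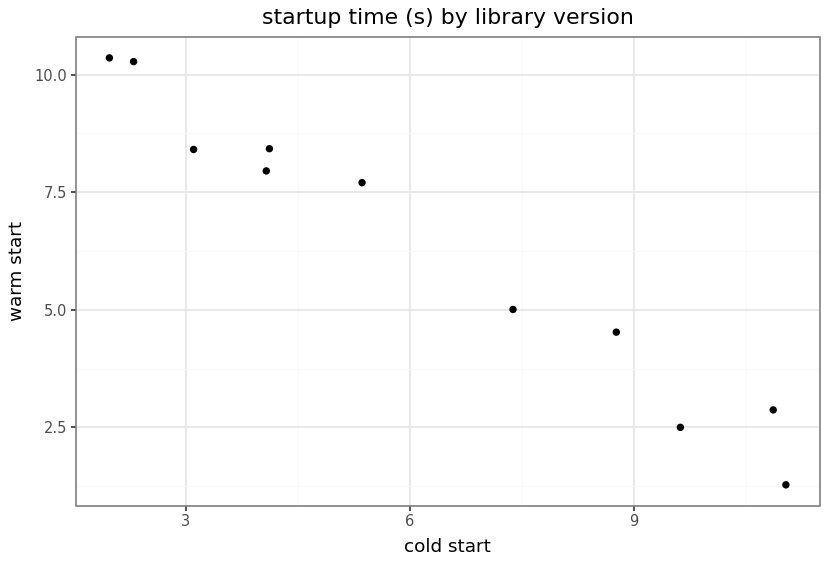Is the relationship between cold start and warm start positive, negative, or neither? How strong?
Points are negatively correlated; strong (|r| ≈ 1.0).

negative, strong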